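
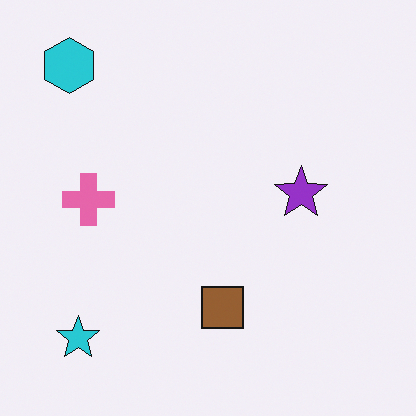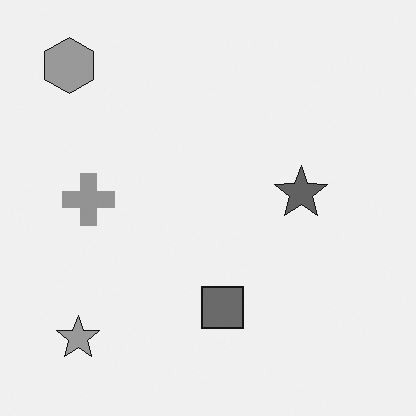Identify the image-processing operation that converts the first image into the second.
This is the original image converted to grayscale.

All color is removed — every shape is now a shade of grey.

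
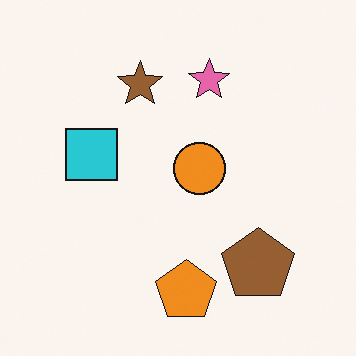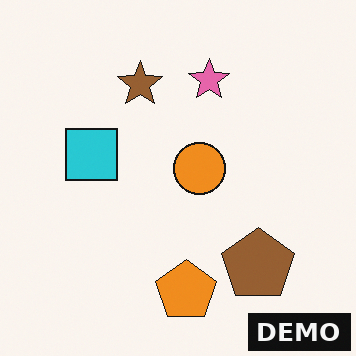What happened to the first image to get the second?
The transformation is: watermarked with the text "DEMO" in the lower-right corner.

A dark label reading "DEMO" appears in the lower-right corner.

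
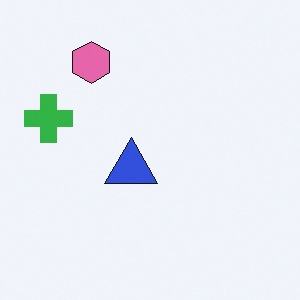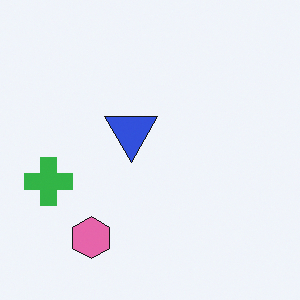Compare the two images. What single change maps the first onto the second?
Flipped vertically (top ↔ bottom).

The pink hexagon is in the top-left of the first image and the bottom-left of the second — shapes on opposite sides of the horizontal midline have swapped in a mirror flip.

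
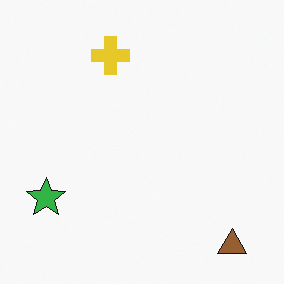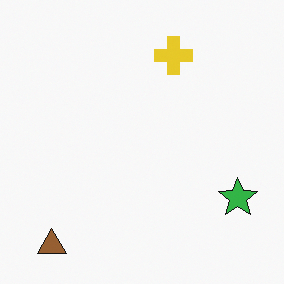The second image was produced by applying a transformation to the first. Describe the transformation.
It was flipped horizontally (left ↔ right).

The green star is in the bottom-left of the first image and the bottom-right of the second — shapes on opposite sides of the vertical midline have swapped in a mirror flip.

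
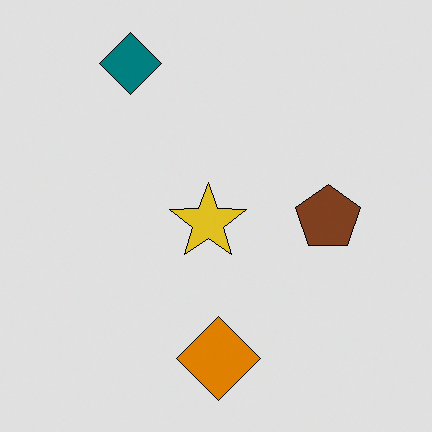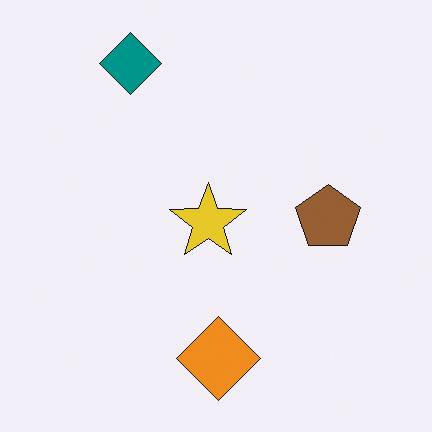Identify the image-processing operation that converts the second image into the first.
This is the original image posterized to a reduced palette.

Each flat color has snapped to a coarser quantized level — most visibly, the near-white background has dropped to a flat grey.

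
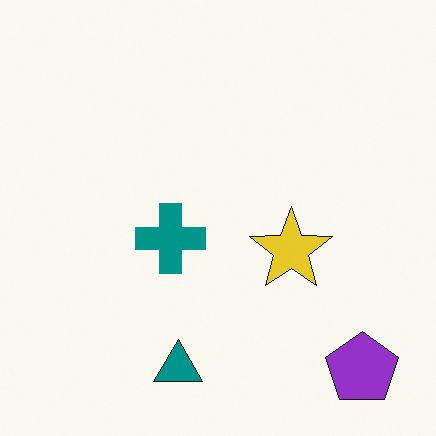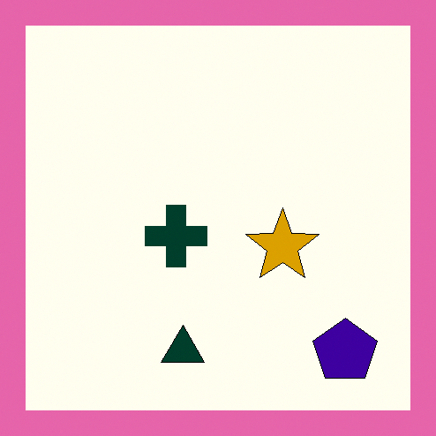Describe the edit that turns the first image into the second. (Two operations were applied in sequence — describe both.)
The second image is the first given much higher contrast, then framed with a pink border.

Tones are pushed away from mid-grey across the whole image — a global contrast change. A solid pink frame runs around the edge of the second image, with the content slightly shrunk inside it.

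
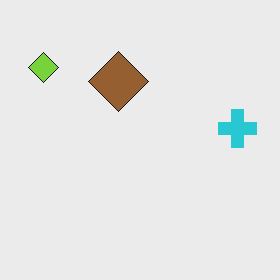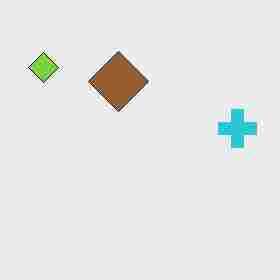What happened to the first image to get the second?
This is the original image heavily JPEG-compressed with obvious blocking artifacts.

Blocky 8×8 compression artifacts appear around shape edges and the flat background shows ringing — characteristic JPEG degradation.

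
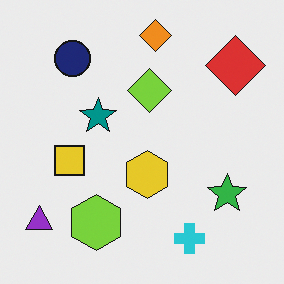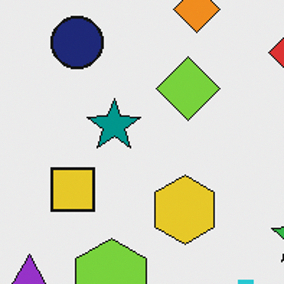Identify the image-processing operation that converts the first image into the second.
The image was cropped to a modestly smaller region and rescaled.

The visible shapes are larger and the field of view is narrower; shapes near the original edges may be partly or wholly outside the frame — a crop-and-rescale.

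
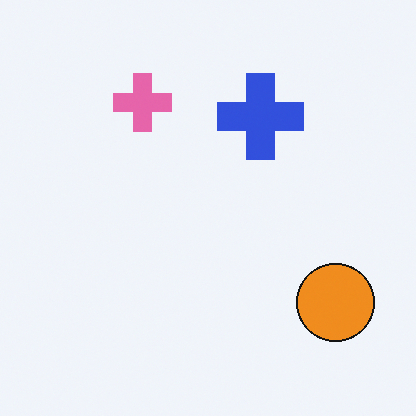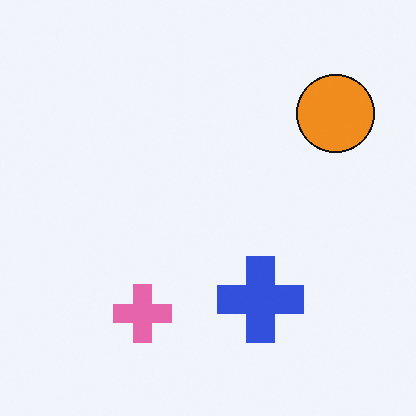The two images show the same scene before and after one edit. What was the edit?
The image was flipped vertically (top ↔ bottom).

The pink cross is in the top of the first image and the bottom of the second — shapes on opposite sides of the horizontal midline have swapped in a mirror flip.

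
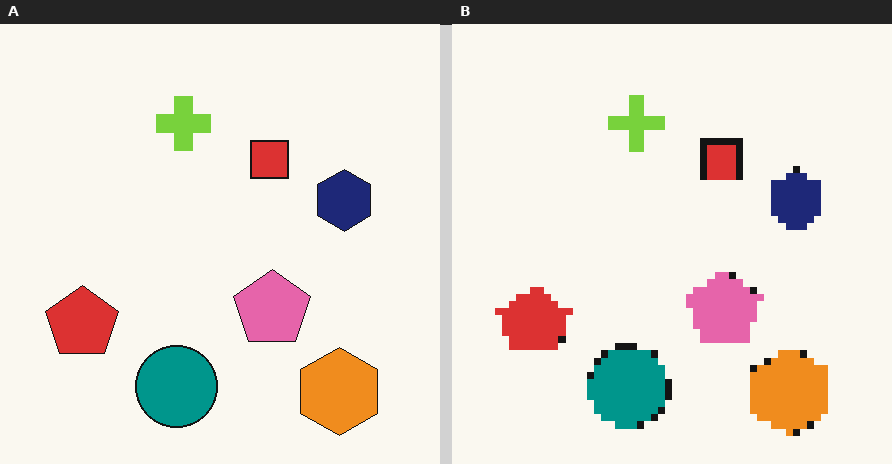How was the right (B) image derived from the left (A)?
The right (B) image is the left (A) pixelated into visible square blocks.

Shapes are reduced to large square blocks; fine edges and outlines are lost — a downscale-then-upscale (mosaic) effect.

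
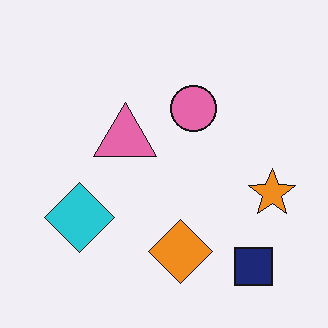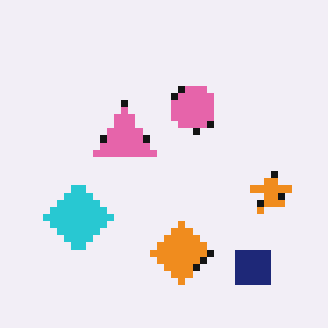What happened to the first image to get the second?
Moderately pixelated.

Shapes are reduced to large square blocks; fine edges and outlines are lost — a downscale-then-upscale (mosaic) effect.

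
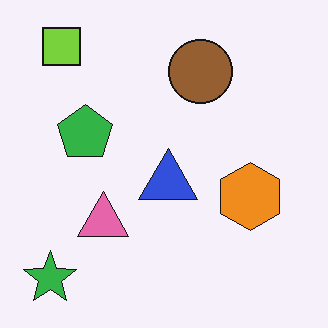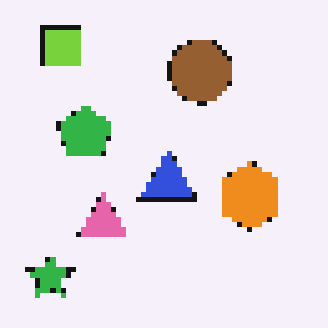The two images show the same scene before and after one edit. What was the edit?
This is the original image lightly pixelated (a mild mosaic effect).

Shapes are reduced to large square blocks; fine edges and outlines are lost — a downscale-then-upscale (mosaic) effect.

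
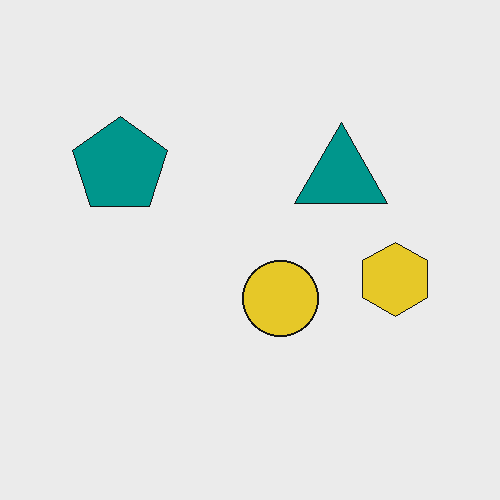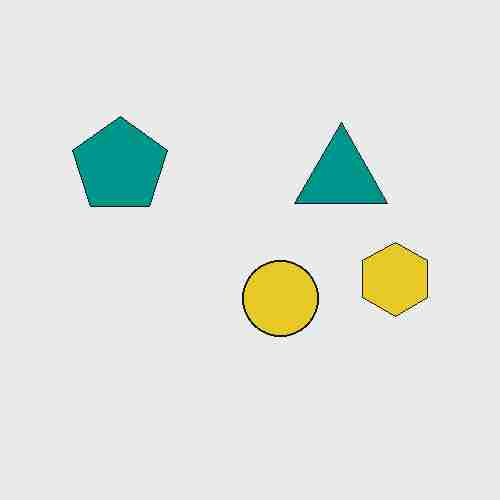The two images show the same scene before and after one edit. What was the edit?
Heavily JPEG-compressed with obvious blocking artifacts.

Blocky 8×8 compression artifacts appear around shape edges and the flat background shows ringing — characteristic JPEG degradation.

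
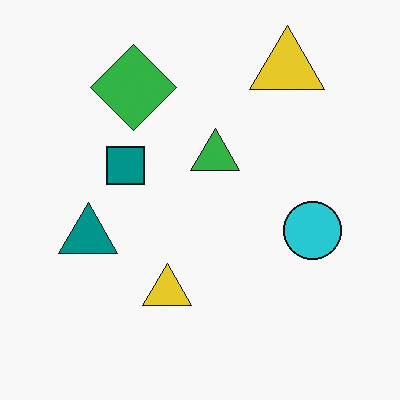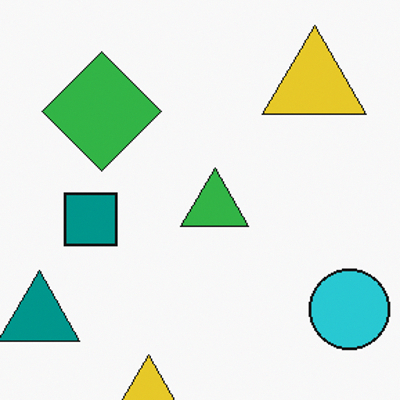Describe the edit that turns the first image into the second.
The transformation is: cropped slightly and scaled back up.

The visible shapes are larger and the field of view is narrower; shapes near the original edges may be partly or wholly outside the frame — a crop-and-rescale.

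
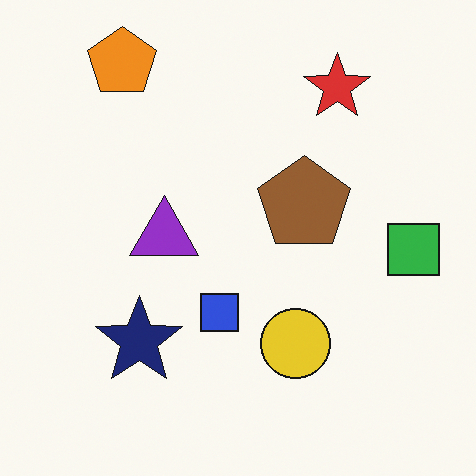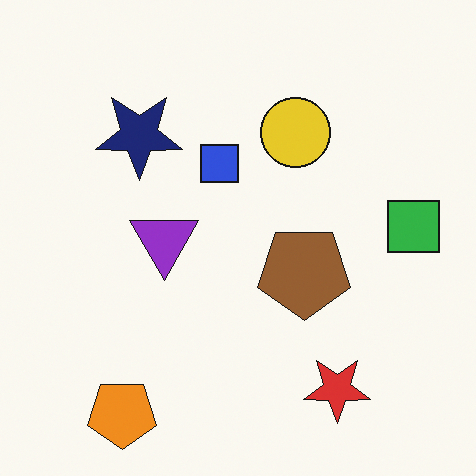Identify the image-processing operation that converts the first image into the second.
It was flipped vertically (top ↔ bottom).

The orange pentagon is in the top-left of the first image and the bottom-left of the second — shapes on opposite sides of the horizontal midline have swapped in a mirror flip.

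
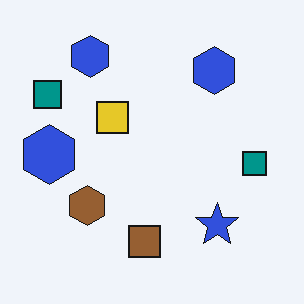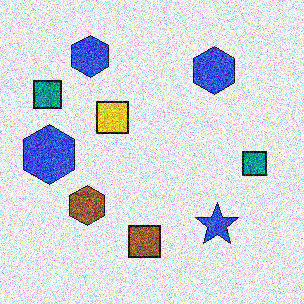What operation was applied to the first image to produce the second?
The image was degraded with a thick layer of grain.

Random speckle covers the whole image, including the flat background.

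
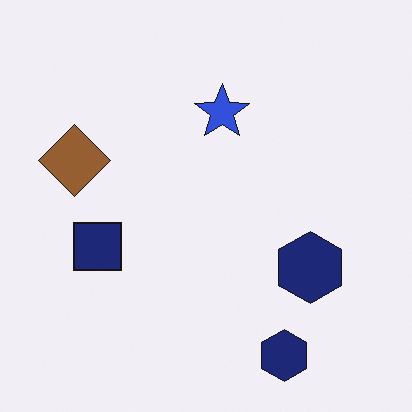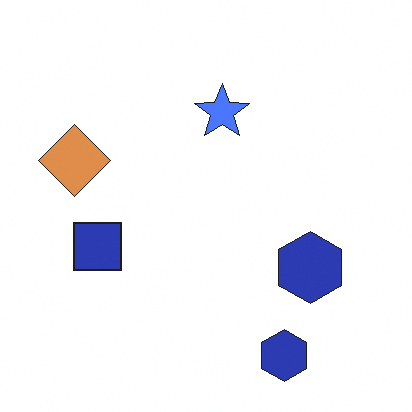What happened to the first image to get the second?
Substantially brightened.

Every pixel — background and shapes alike — is uniformly brightened.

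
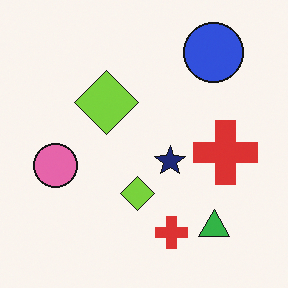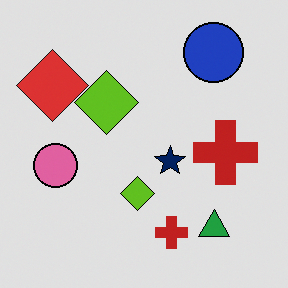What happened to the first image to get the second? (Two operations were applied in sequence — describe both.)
This is the original image posterized to a reduced palette, then overlaid with an additional red diamond.

Each flat color has snapped to a coarser quantized level — most visibly, the near-white background has dropped to a flat grey. A red diamond appears in the second image that is absent from the first.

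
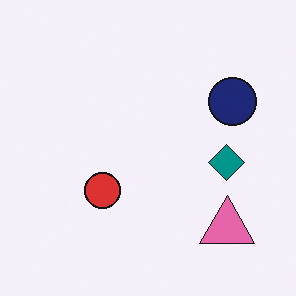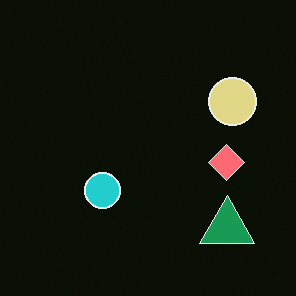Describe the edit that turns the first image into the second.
It was color-inverted (negative).

The light background has become dark and every shape's color is its complement — a photographic negative.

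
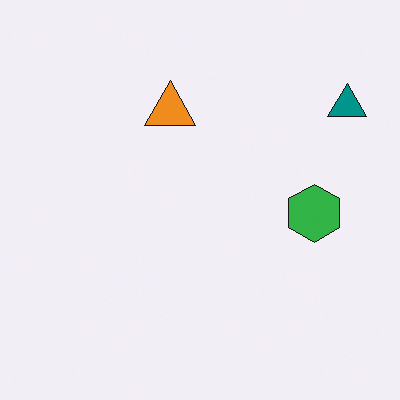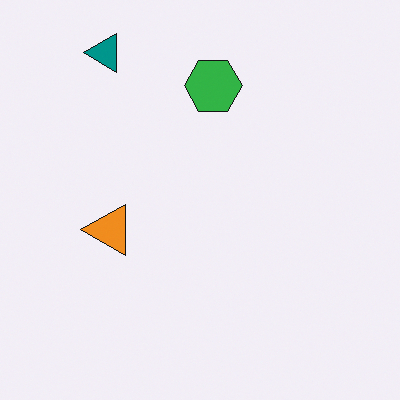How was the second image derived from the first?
The transformation is: rotated 90° counter-clockwise.

The teal triangle sits in the top-right of the first image and the top-left of the second — consistent with a whole-image 90° counter-clockwise rotation.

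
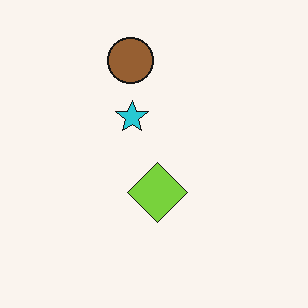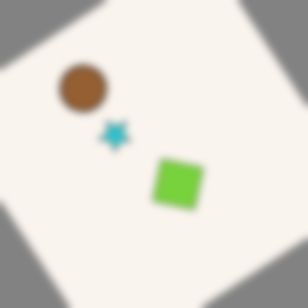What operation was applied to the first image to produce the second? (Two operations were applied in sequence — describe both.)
The image was rotated counter-clockwise by a large amount — several tens of degrees, then noticeably gaussian-blurred.

Every shape is tilted by the same angle and the image corners show triangular fill wedges — a whole-image rotation by a non-right angle. Shape edges and outlines are uniformly softened across the whole image.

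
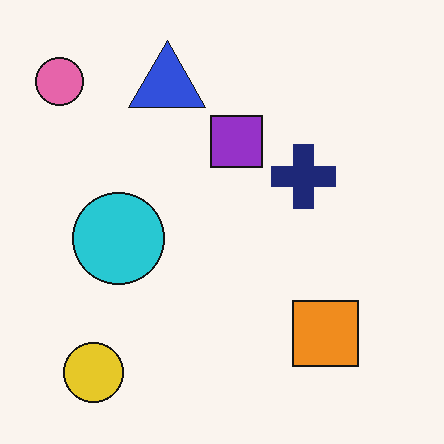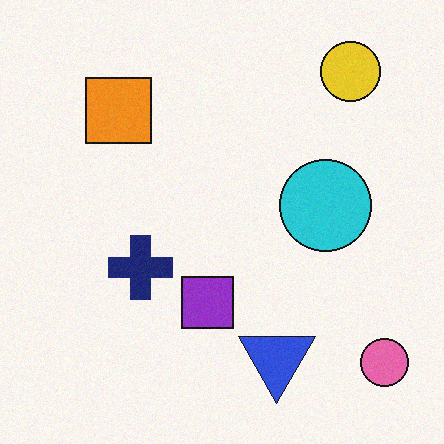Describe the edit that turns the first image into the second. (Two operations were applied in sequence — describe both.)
It was degraded with a light layer of grain, then rotated 180°.

Random speckle covers the whole image, including the flat background. The pink circle sits in the top-left of the first image and the bottom-right of the second — consistent with a whole-image 180° rotation.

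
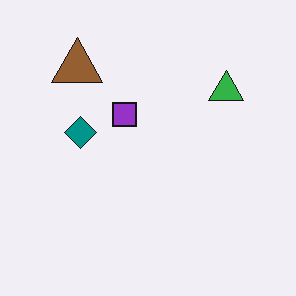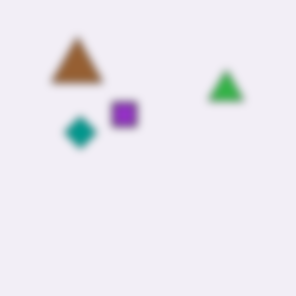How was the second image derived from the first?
The second image is the first noticeably gaussian-blurred.

Shape edges and outlines are uniformly softened across the whole image.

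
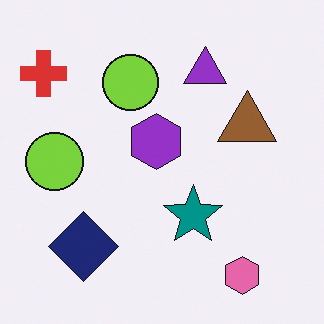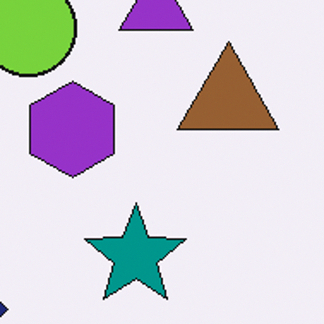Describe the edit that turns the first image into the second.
Cropped to a noticeably smaller region and rescaled.

The visible shapes are larger and the field of view is narrower; shapes near the original edges may be partly or wholly outside the frame — a crop-and-rescale.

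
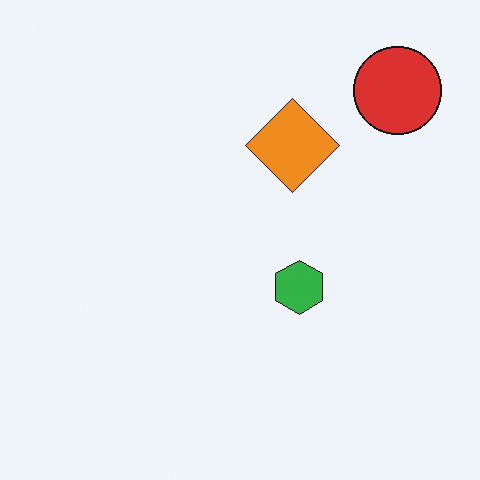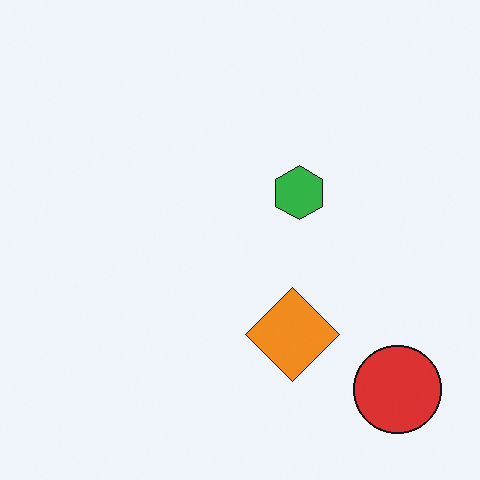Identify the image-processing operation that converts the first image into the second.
The image was flipped vertically (top ↔ bottom).

The red circle is in the top-right of the first image and the bottom-right of the second — shapes on opposite sides of the horizontal midline have swapped in a mirror flip.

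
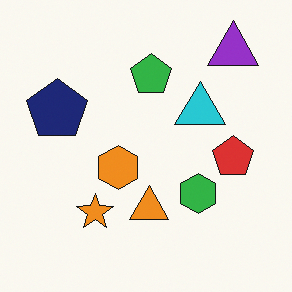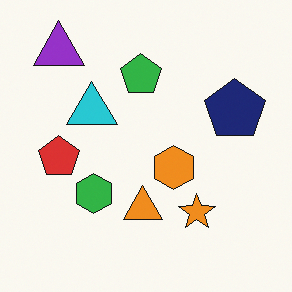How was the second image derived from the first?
The image was flipped horizontally (left ↔ right).

The navy pentagon is in the left of the first image and the right of the second — shapes on opposite sides of the vertical midline have swapped in a mirror flip.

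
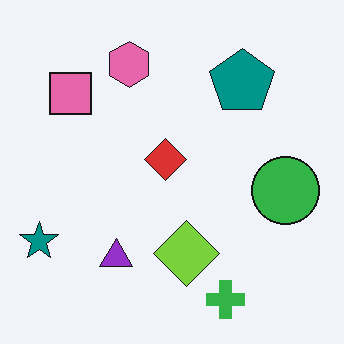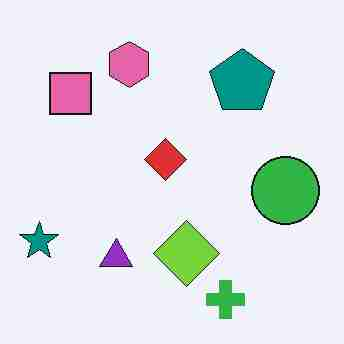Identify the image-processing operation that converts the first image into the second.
The second image is the first degraded with heavy JPEG compression.

Blocky 8×8 compression artifacts appear around shape edges and the flat background shows ringing — characteristic JPEG degradation.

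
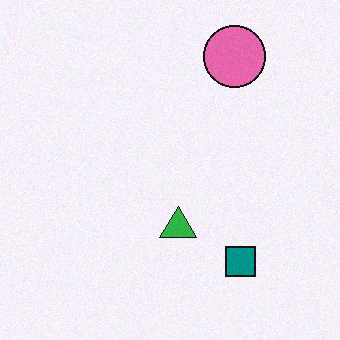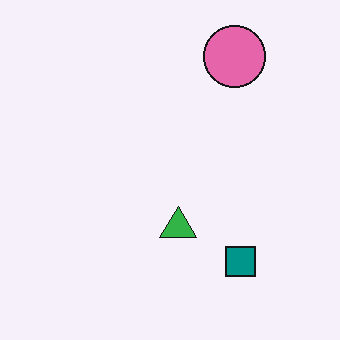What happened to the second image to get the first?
This is the original image degraded with a light layer of grain.

Random speckle covers the whole image, including the flat background.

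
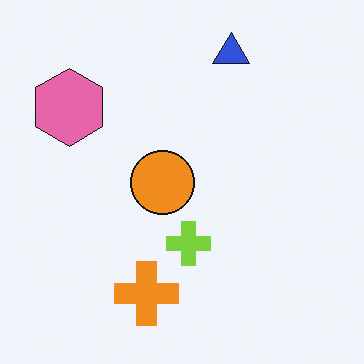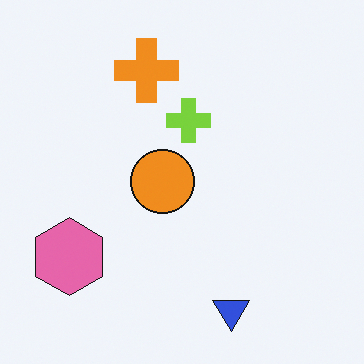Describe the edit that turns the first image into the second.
Flipped vertically (top ↔ bottom).

The blue triangle is in the top of the first image and the bottom of the second — shapes on opposite sides of the horizontal midline have swapped in a mirror flip.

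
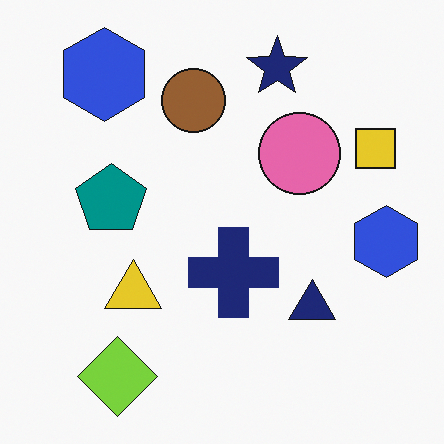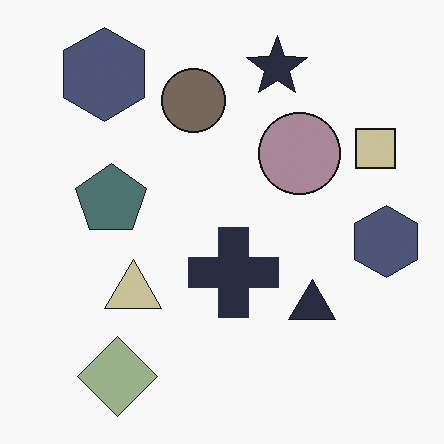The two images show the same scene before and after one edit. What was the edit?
Made much more muted (saturation change).

All colors are more muted and greyish — a global saturation change.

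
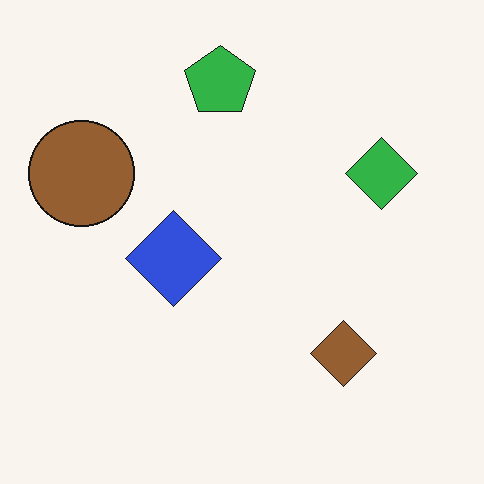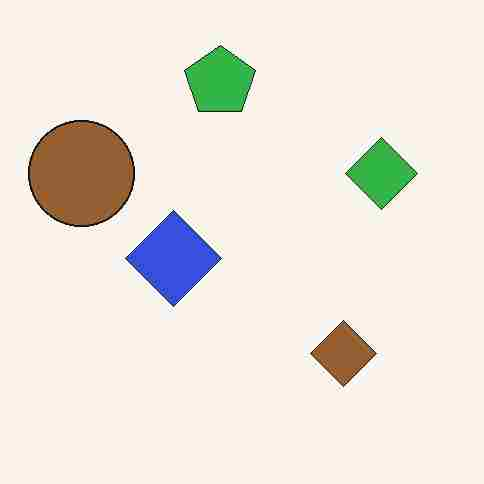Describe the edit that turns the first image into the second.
The transformation is: degraded with heavy JPEG compression.

Blocky 8×8 compression artifacts appear around shape edges and the flat background shows ringing — characteristic JPEG degradation.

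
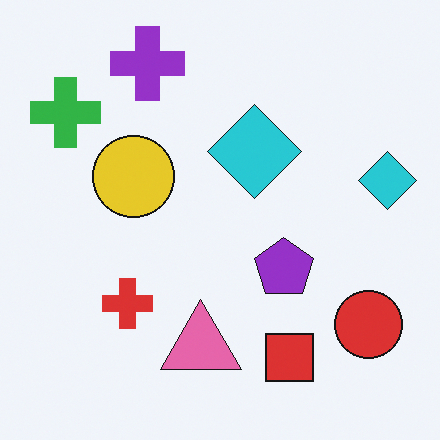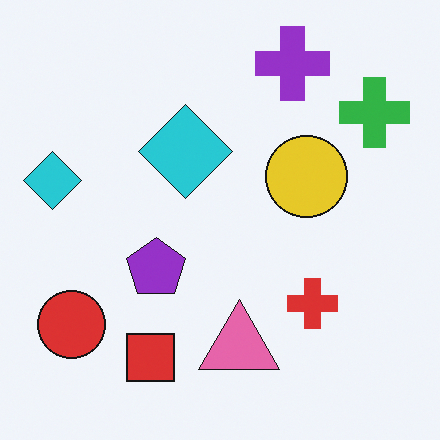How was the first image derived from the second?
The first image is the second flipped horizontally (left ↔ right).

The green cross is in the top-right of the second image and the top-left of the first — shapes on opposite sides of the vertical midline have swapped in a mirror flip.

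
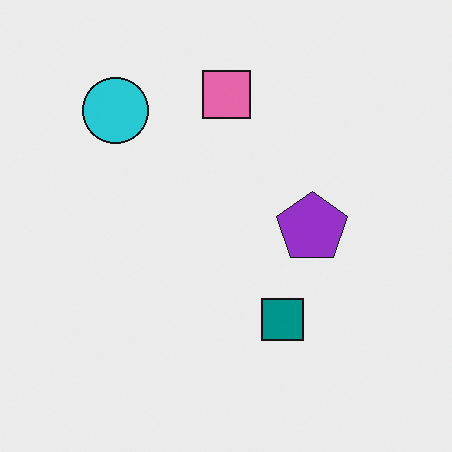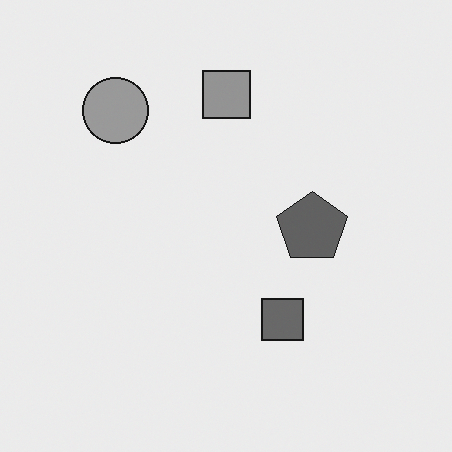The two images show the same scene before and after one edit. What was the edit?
It was converted to grayscale.

All color is removed — every shape is now a shade of grey.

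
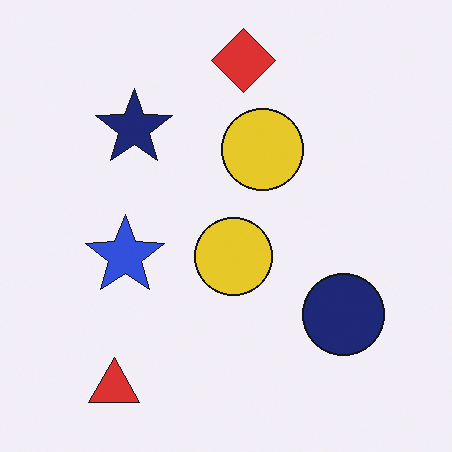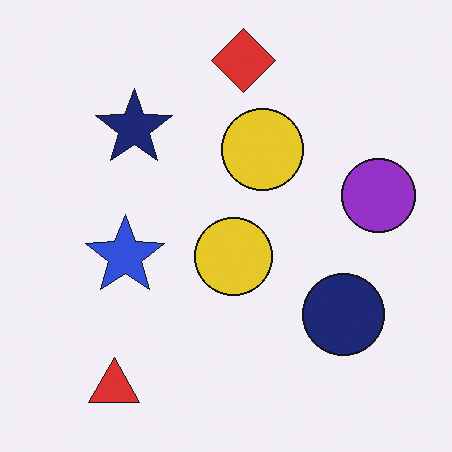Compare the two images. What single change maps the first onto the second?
Overlaid with an additional purple circle.

A purple circle appears in the second image that is absent from the first.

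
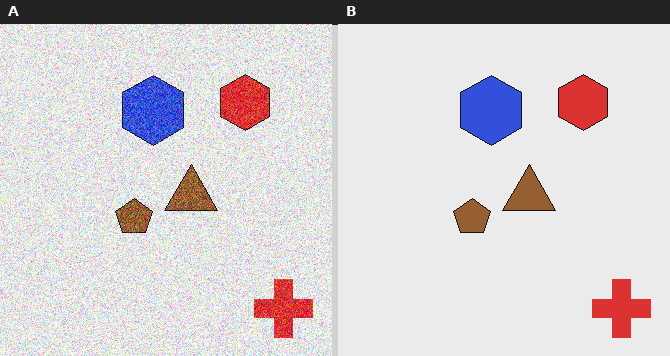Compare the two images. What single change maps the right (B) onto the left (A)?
This is the original image degraded with heavy additive noise.

Random speckle covers the whole image, including the flat background.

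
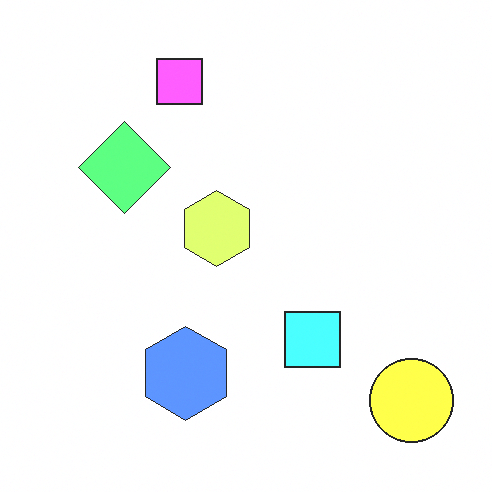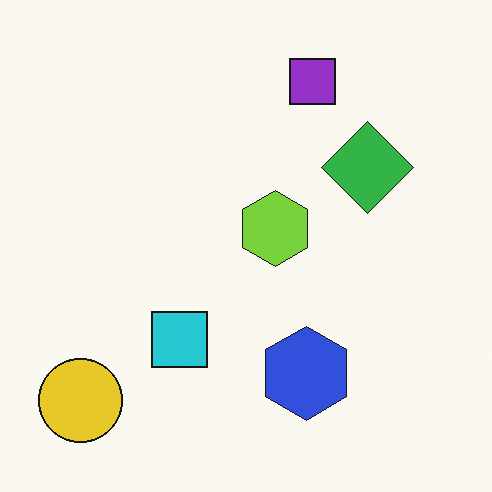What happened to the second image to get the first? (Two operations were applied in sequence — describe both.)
This is the original image flipped horizontally (left ↔ right), then noticeably brightened.

The yellow circle is in the bottom-left of the second image and the bottom-right of the first — shapes on opposite sides of the vertical midline have swapped in a mirror flip. Every pixel — background and shapes alike — is uniformly brightened.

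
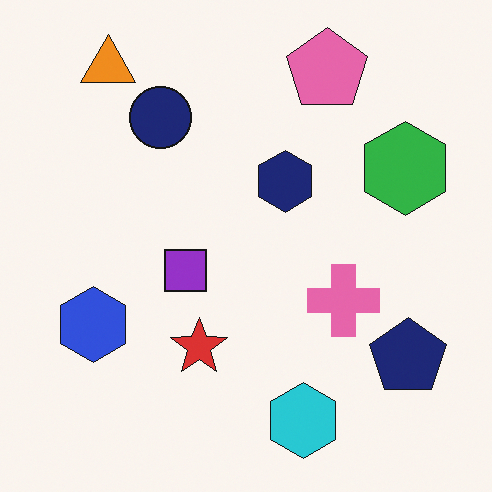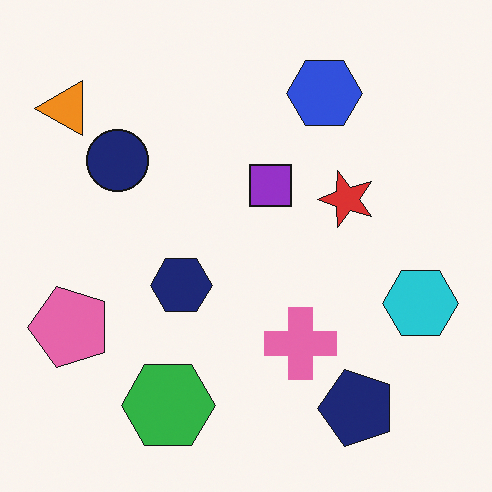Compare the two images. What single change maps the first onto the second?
The image was transposed (reflected across the top-left ↔ bottom-right diagonal).

Shapes have swapped their row and column positions — what was in the top-right is now in the bottom-left — a diagonal reflection.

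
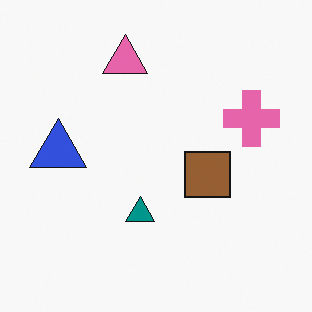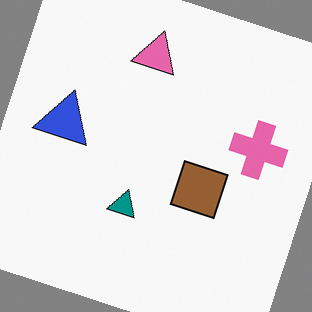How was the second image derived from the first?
The transformation is: rotated clockwise by a moderate amount.

Every shape is tilted by the same angle and the image corners show triangular fill wedges — a whole-image rotation by a non-right angle.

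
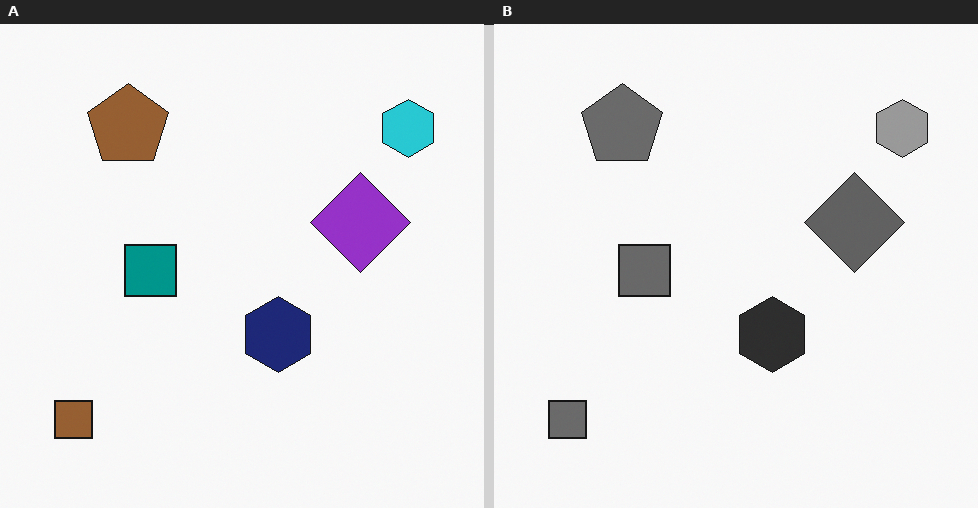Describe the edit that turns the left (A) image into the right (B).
The image was converted to grayscale.

All color is removed — every shape is now a shade of grey.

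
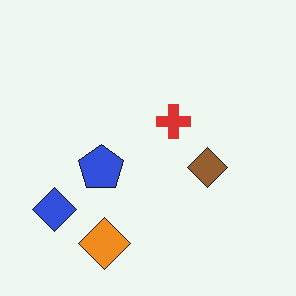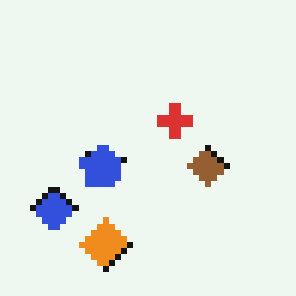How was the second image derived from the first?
Pixelated into visible square blocks.

Shapes are reduced to large square blocks; fine edges and outlines are lost — a downscale-then-upscale (mosaic) effect.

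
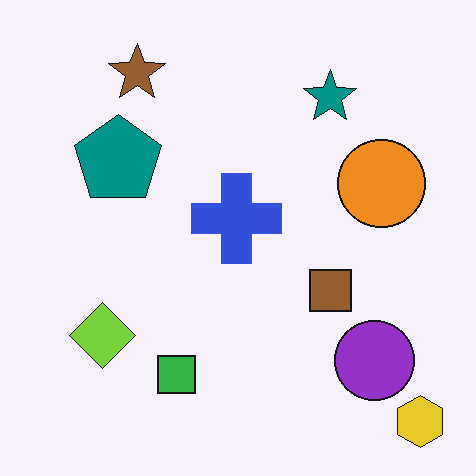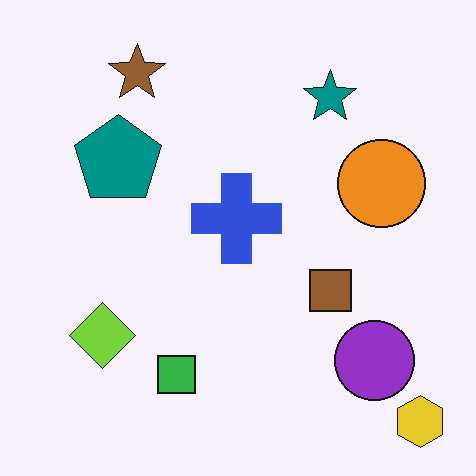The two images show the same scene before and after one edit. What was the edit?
The second image is the first JPEG-compressed with visible artifacts.

Blocky 8×8 compression artifacts appear around shape edges and the flat background shows ringing — characteristic JPEG degradation.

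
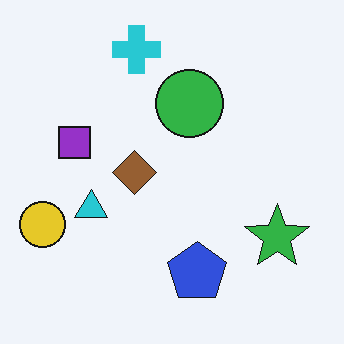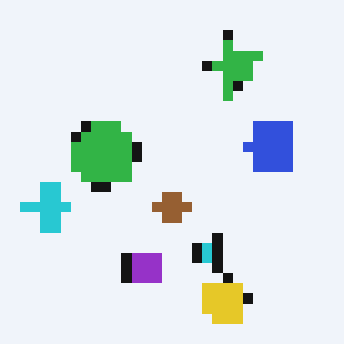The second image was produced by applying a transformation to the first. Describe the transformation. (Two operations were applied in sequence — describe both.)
Heavily pixelated into large blocks, then rotated 90° counter-clockwise.

Shapes are reduced to large square blocks; fine edges and outlines are lost — a downscale-then-upscale (mosaic) effect. The yellow circle sits in the left of the first image and the bottom of the second — consistent with a whole-image 90° counter-clockwise rotation.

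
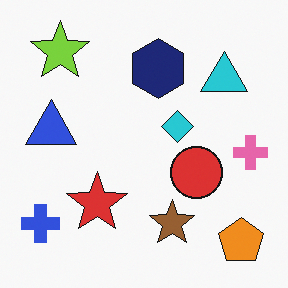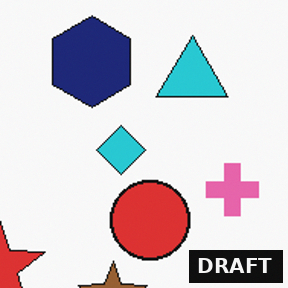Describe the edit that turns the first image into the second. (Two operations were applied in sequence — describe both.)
The image was cropped to a modestly smaller region and rescaled, then watermarked with the text "DRAFT" in the lower-right corner.

The visible shapes are larger and the field of view is narrower; shapes near the original edges may be partly or wholly outside the frame — a crop-and-rescale. A dark label reading "DRAFT" appears in the lower-right corner.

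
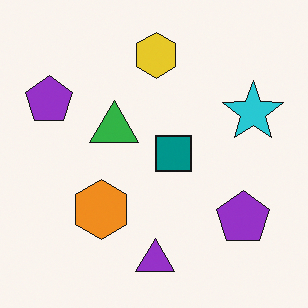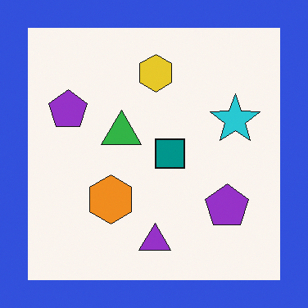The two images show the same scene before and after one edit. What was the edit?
This is the original image framed with a blue border.

A solid blue frame runs around the edge of the second image, with the content slightly shrunk inside it.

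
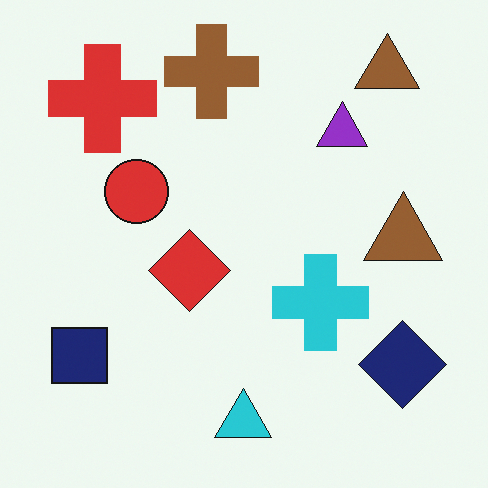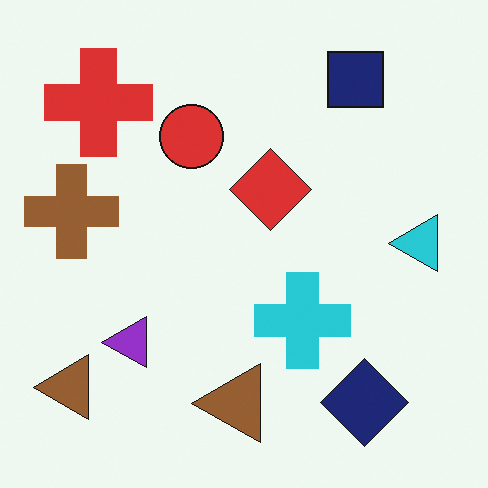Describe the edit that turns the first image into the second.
It was transposed (reflected across the top-left ↔ bottom-right diagonal).

Shapes have swapped their row and column positions — what was in the top-right is now in the bottom-left — a diagonal reflection.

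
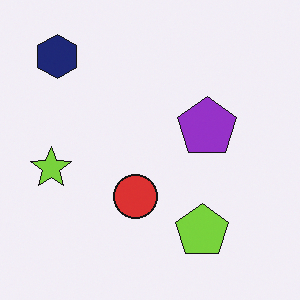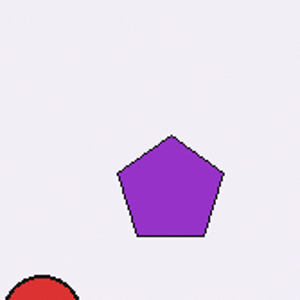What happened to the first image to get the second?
The transformation is: cropped to a noticeably smaller region and rescaled.

The visible shapes are larger and the field of view is narrower; shapes near the original edges may be partly or wholly outside the frame — a crop-and-rescale.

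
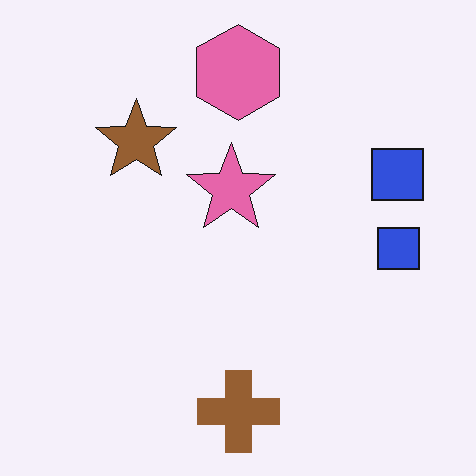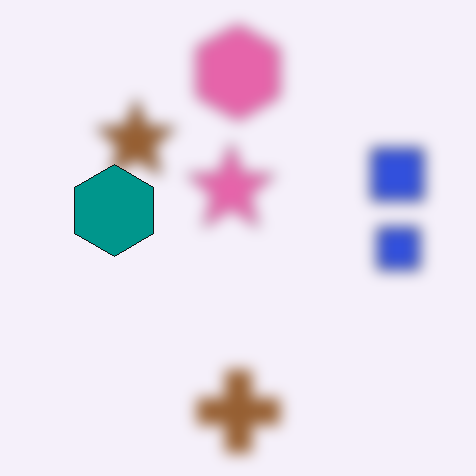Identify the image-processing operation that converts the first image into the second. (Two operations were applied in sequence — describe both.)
The transformation is: heavily blurred, then overlaid with an additional teal hexagon.

Shape edges and outlines are uniformly softened across the whole image. A teal hexagon appears in the second image that is absent from the first.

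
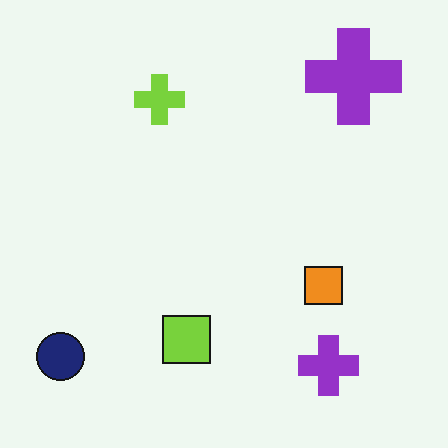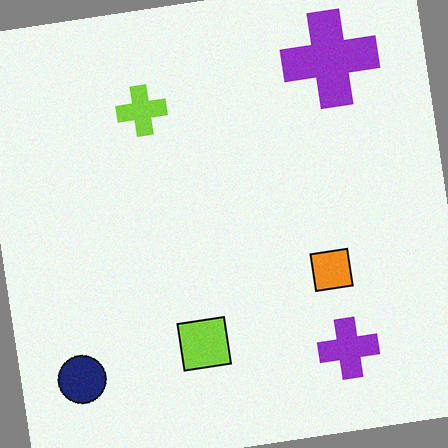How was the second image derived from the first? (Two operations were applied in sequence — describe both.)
It was degraded with light additive noise, then rotated counter-clockwise by a slight angle.

Random speckle covers the whole image, including the flat background. Every shape is tilted by the same angle and the image corners show triangular fill wedges — a whole-image rotation by a non-right angle.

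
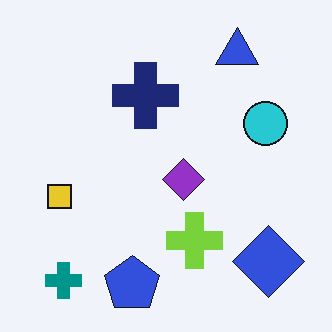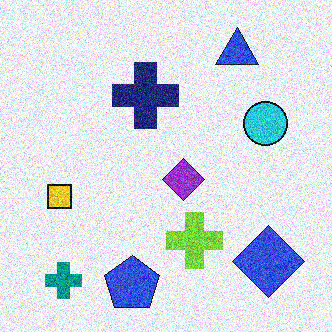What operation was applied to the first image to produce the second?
This is the original image degraded with strong gaussian noise.

Random speckle covers the whole image, including the flat background.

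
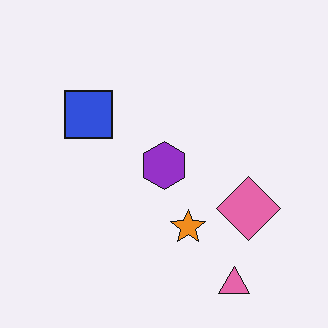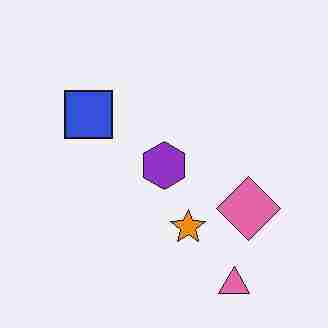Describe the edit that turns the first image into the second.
This is the original image heavily JPEG-compressed with obvious blocking artifacts.

Blocky 8×8 compression artifacts appear around shape edges and the flat background shows ringing — characteristic JPEG degradation.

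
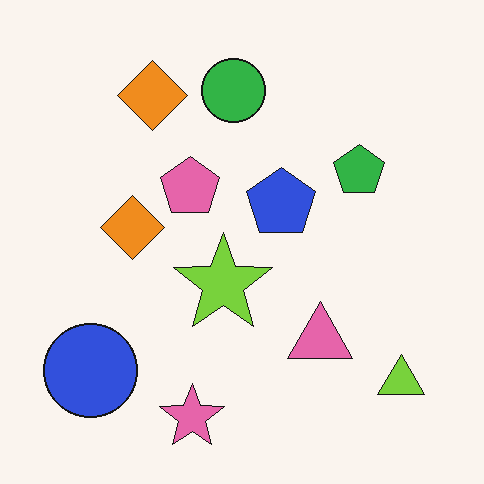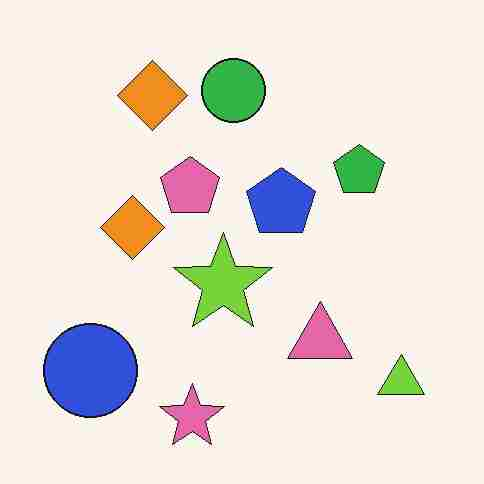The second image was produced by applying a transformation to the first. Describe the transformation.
The second image is the first heavily JPEG-compressed with obvious blocking artifacts.

Blocky 8×8 compression artifacts appear around shape edges and the flat background shows ringing — characteristic JPEG degradation.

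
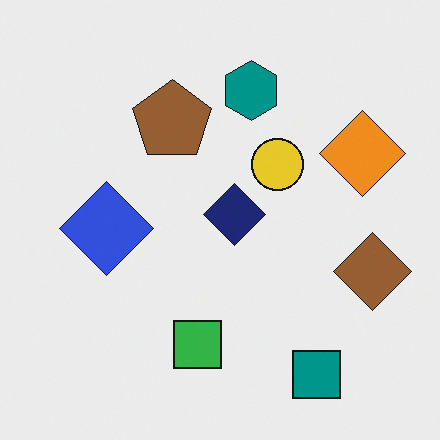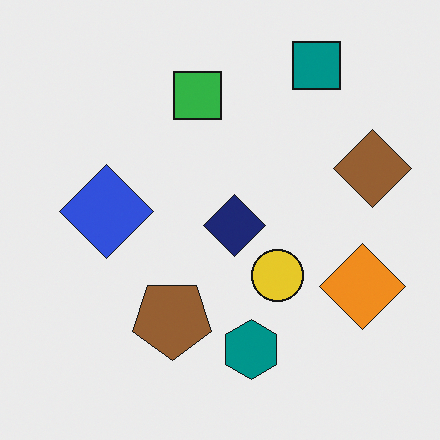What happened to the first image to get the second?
The transformation is: flipped vertically (top ↔ bottom).

The teal square is in the bottom-right of the first image and the top-right of the second — shapes on opposite sides of the horizontal midline have swapped in a mirror flip.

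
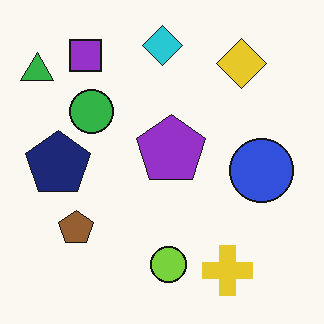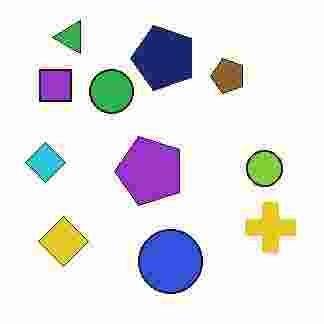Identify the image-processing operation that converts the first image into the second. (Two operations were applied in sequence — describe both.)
The transformation is: heavily JPEG-compressed with obvious blocking artifacts, then transposed (reflected across the top-left ↔ bottom-right diagonal).

Blocky 8×8 compression artifacts appear around shape edges and the flat background shows ringing — characteristic JPEG degradation. Shapes have swapped their row and column positions — what was in the top-right is now in the bottom-left — a diagonal reflection.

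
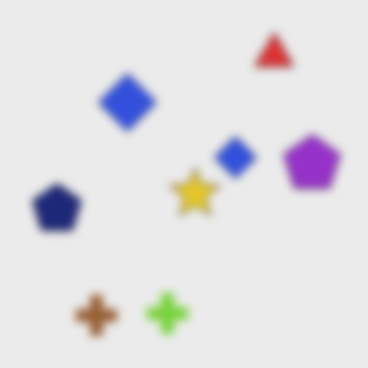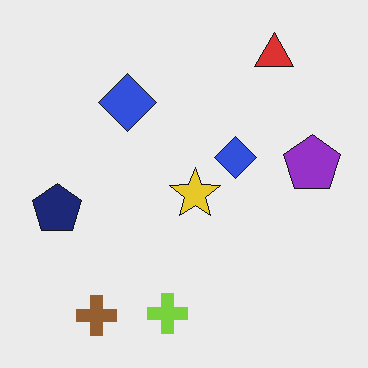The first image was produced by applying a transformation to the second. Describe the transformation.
The image was noticeably gaussian-blurred.

Shape edges and outlines are uniformly softened across the whole image.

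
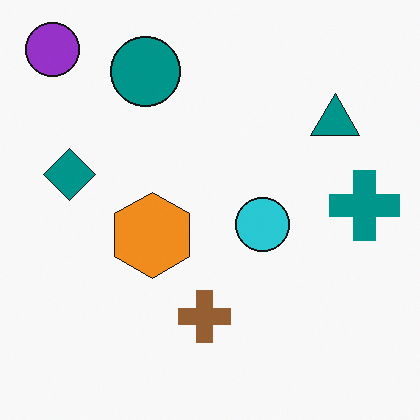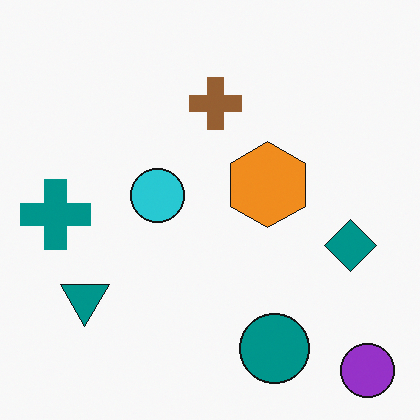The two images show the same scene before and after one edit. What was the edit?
The transformation is: rotated 180°.

The purple circle sits in the top-left of the first image and the bottom-right of the second — consistent with a whole-image 180° rotation.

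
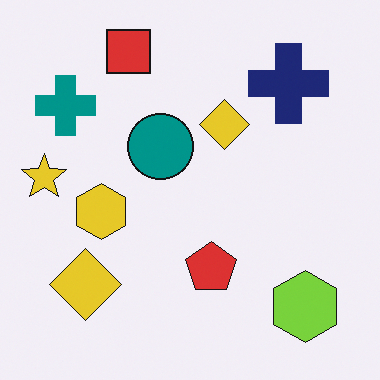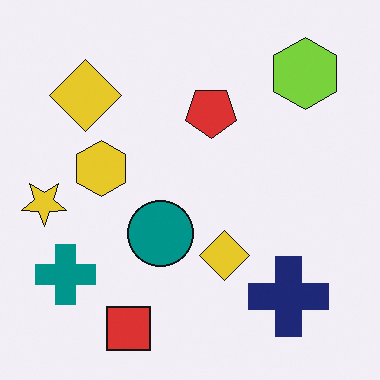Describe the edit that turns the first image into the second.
It was flipped vertically (top ↔ bottom).

The red square is in the top of the first image and the bottom of the second — shapes on opposite sides of the horizontal midline have swapped in a mirror flip.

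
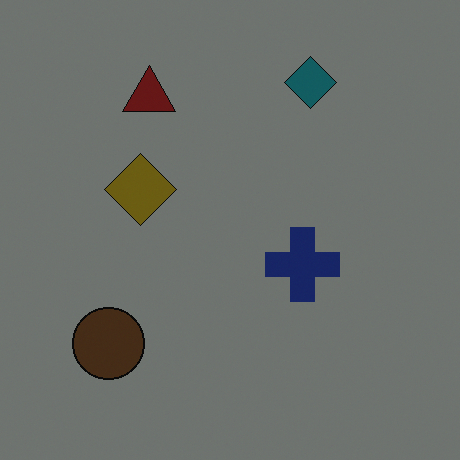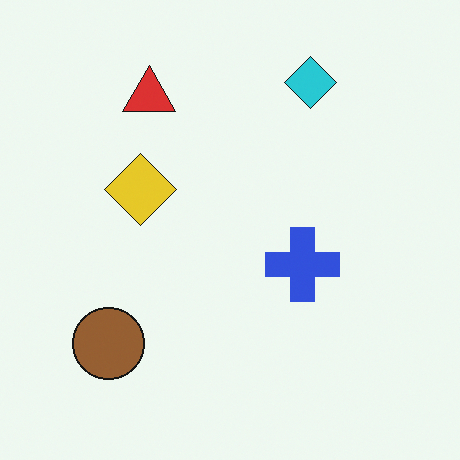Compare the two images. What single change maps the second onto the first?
This is the original image noticeably darkened.

Every pixel — background and shapes alike — is uniformly darkened.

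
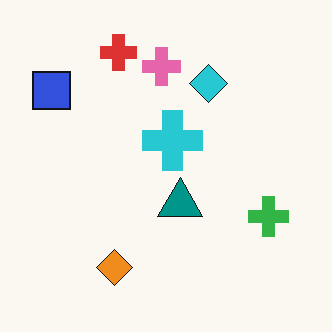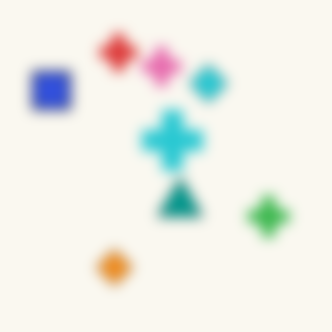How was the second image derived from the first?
It was strongly gaussian-blurred.

Shape edges and outlines are uniformly softened across the whole image.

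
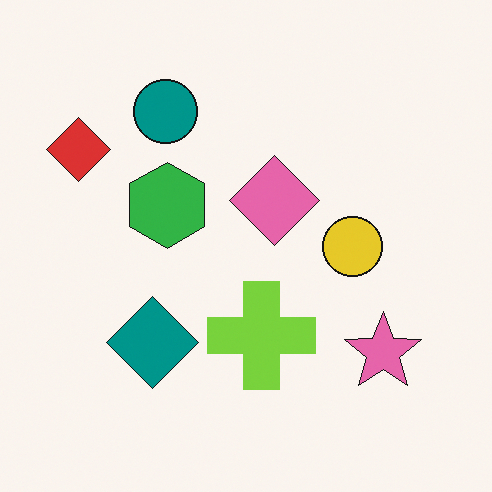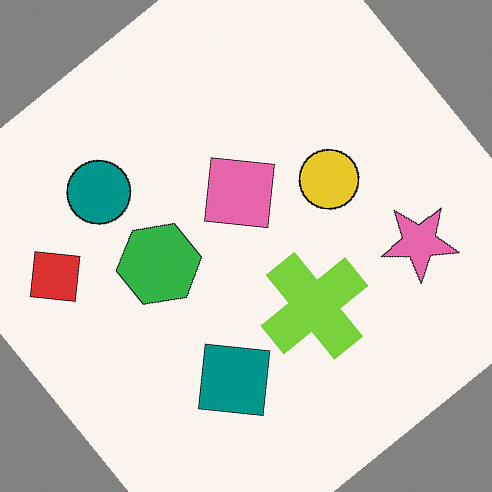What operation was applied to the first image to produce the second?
It was rotated counter-clockwise by a large amount — several tens of degrees.

Every shape is tilted by the same angle and the image corners show triangular fill wedges — a whole-image rotation by a non-right angle.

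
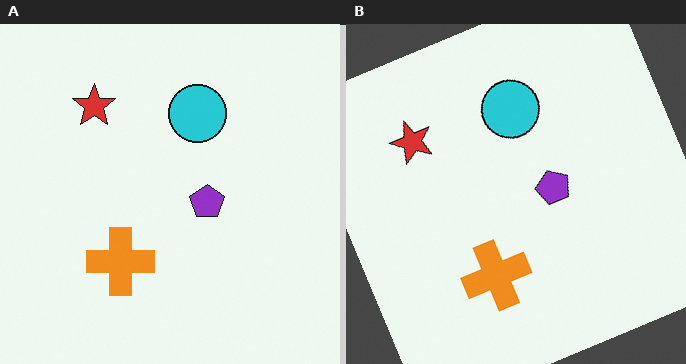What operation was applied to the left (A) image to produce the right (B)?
The right (B) image is the left (A) rotated counter-clockwise by a clearly visible amount.

Every shape is tilted by the same angle and the image corners show triangular fill wedges — a whole-image rotation by a non-right angle.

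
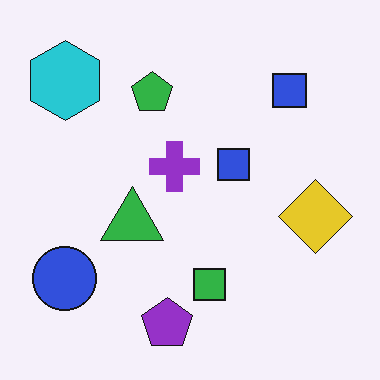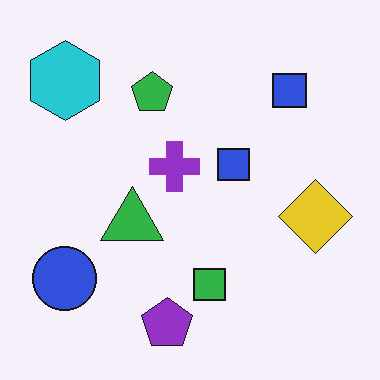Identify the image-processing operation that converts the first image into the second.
The transformation is: given moderate JPEG compression.

Blocky 8×8 compression artifacts appear around shape edges and the flat background shows ringing — characteristic JPEG degradation.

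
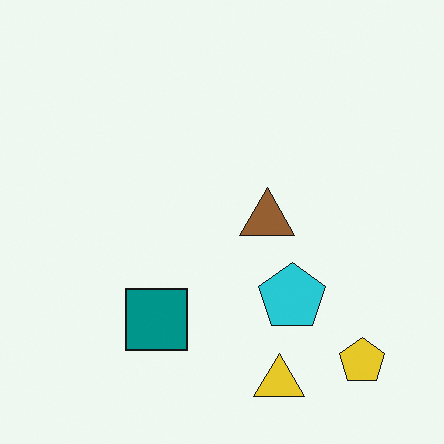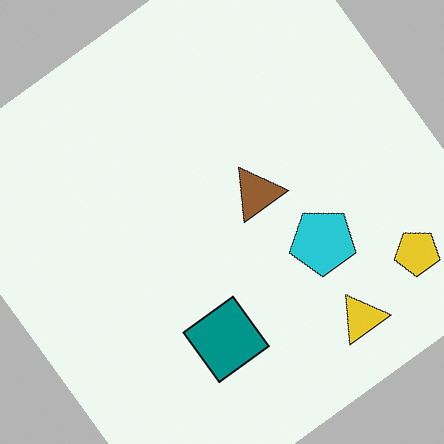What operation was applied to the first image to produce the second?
It was rotated counter-clockwise by a large amount — several tens of degrees.

Every shape is tilted by the same angle and the image corners show triangular fill wedges — a whole-image rotation by a non-right angle.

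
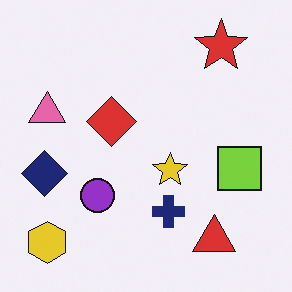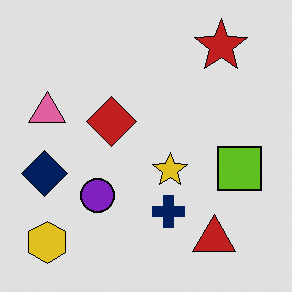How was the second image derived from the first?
This is the original image posterized to a reduced palette.

Each flat color has snapped to a coarser quantized level — most visibly, the near-white background has dropped to a flat grey.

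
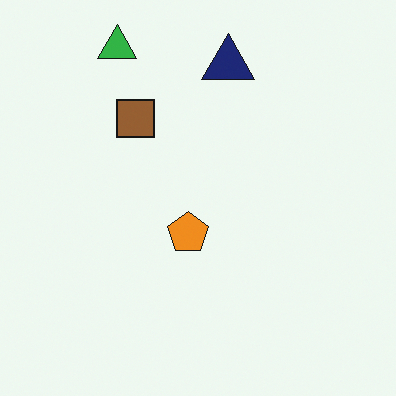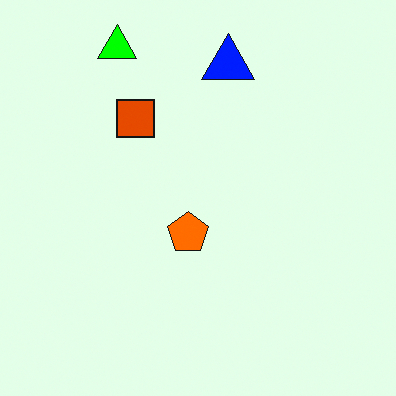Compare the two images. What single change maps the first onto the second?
This is the original image made much more vivid (saturation change).

All colors are more vivid — a global saturation change.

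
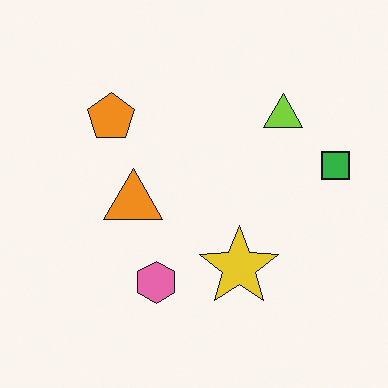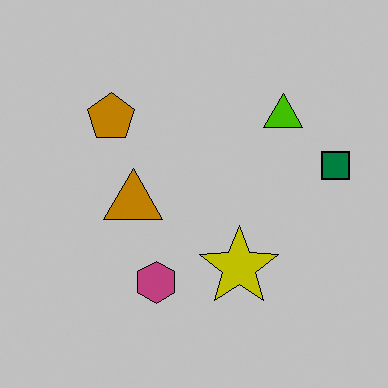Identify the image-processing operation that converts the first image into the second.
This is the original image heavily posterized to just a handful of flat colors.

Each flat color has snapped to a coarser quantized level — most visibly, the near-white background has dropped to a flat grey.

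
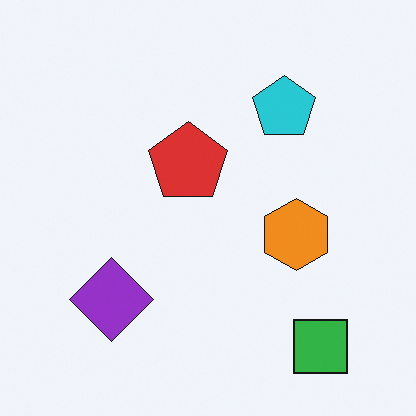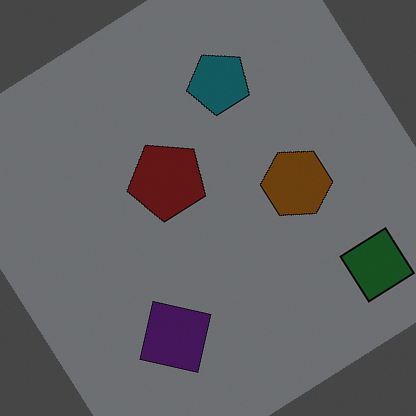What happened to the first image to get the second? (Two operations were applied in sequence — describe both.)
The image was noticeably darkened, then rotated counter-clockwise by a large amount — several tens of degrees.

Every pixel — background and shapes alike — is uniformly darkened. Every shape is tilted by the same angle and the image corners show triangular fill wedges — a whole-image rotation by a non-right angle.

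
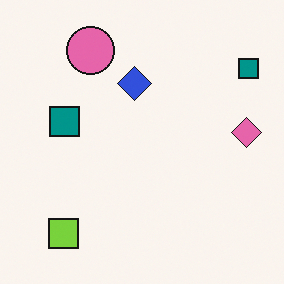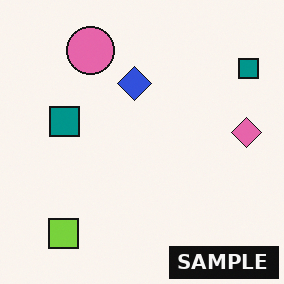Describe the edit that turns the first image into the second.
It was watermarked with the text "SAMPLE" in the lower-right corner.

A dark label reading "SAMPLE" appears in the lower-right corner.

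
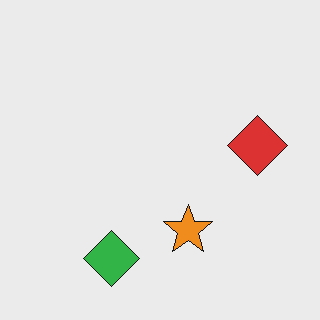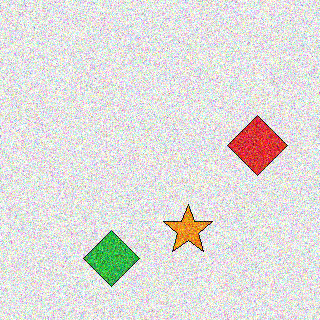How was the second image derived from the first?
The image was degraded with strong gaussian noise.

Random speckle covers the whole image, including the flat background.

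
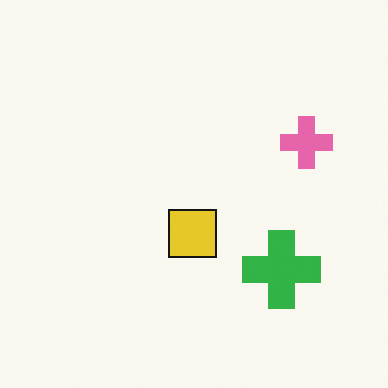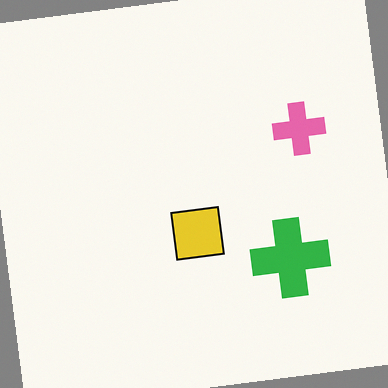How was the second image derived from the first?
The transformation is: rotated counter-clockwise by a slight angle.

Every shape is tilted by the same angle and the image corners show triangular fill wedges — a whole-image rotation by a non-right angle.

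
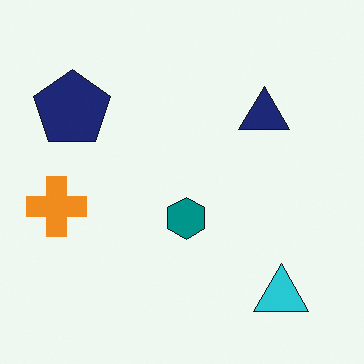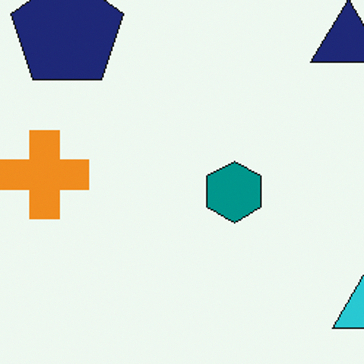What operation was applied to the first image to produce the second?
The image was cropped to a modestly smaller region and rescaled.

The visible shapes are larger and the field of view is narrower; shapes near the original edges may be partly or wholly outside the frame — a crop-and-rescale.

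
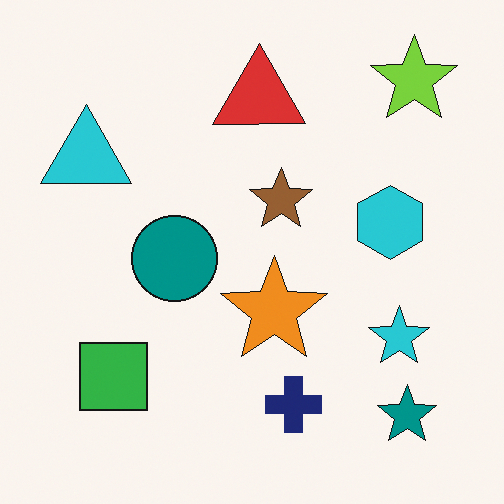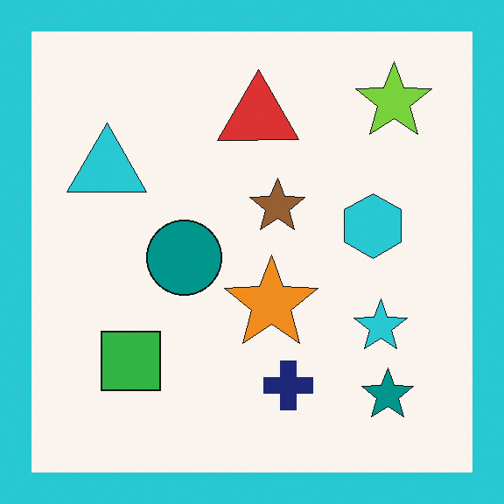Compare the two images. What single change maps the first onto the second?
This is the original image framed with a cyan border.

A solid cyan frame runs around the edge of the second image, with the content slightly shrunk inside it.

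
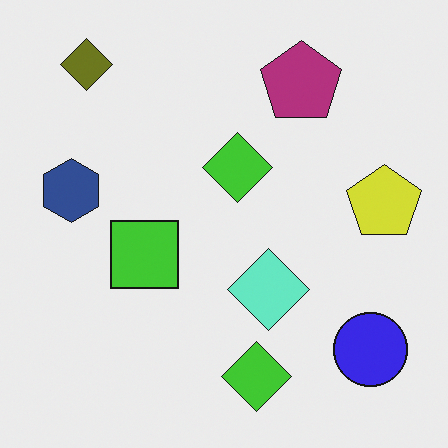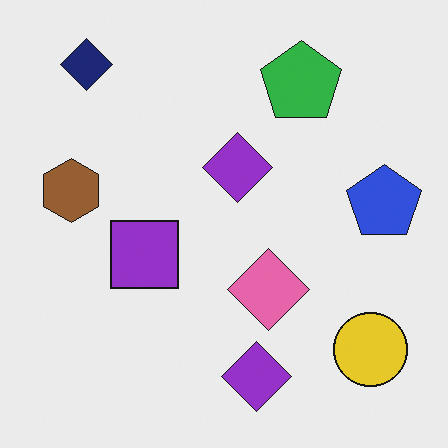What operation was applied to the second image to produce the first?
This is the original image hue-shifted by a large amount.

Every shape's color has rotated by the same amount around the hue wheel — a uniform hue shift.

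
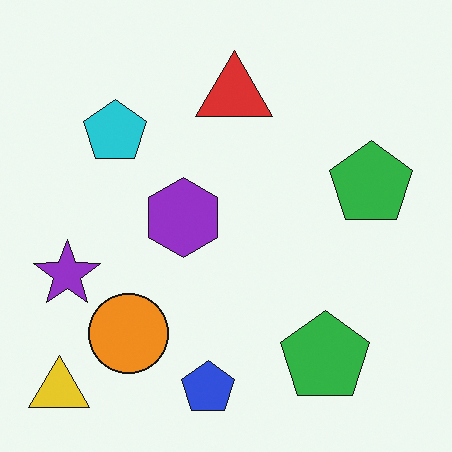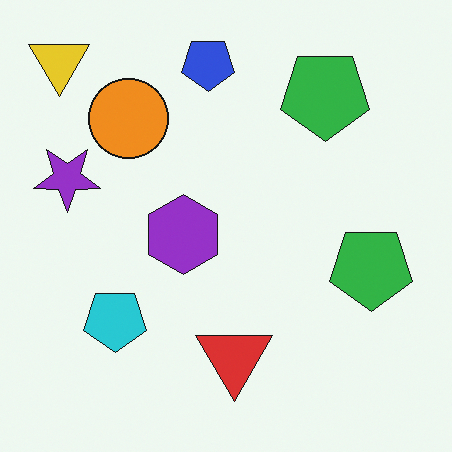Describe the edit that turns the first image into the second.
It was flipped vertically (top ↔ bottom).

The yellow triangle is in the bottom-left of the first image and the top-left of the second — shapes on opposite sides of the horizontal midline have swapped in a mirror flip.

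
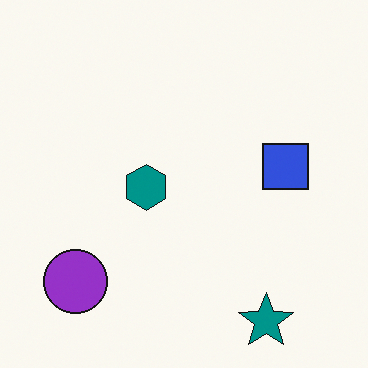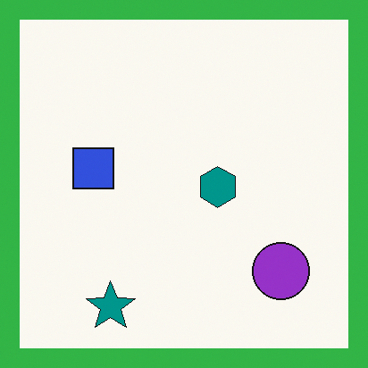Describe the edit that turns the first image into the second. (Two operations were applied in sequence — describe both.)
It was flipped horizontally (left ↔ right), then framed with a green border.

The purple circle is in the bottom-left of the first image and the bottom-right of the second — shapes on opposite sides of the vertical midline have swapped in a mirror flip. A solid green frame runs around the edge of the second image, with the content slightly shrunk inside it.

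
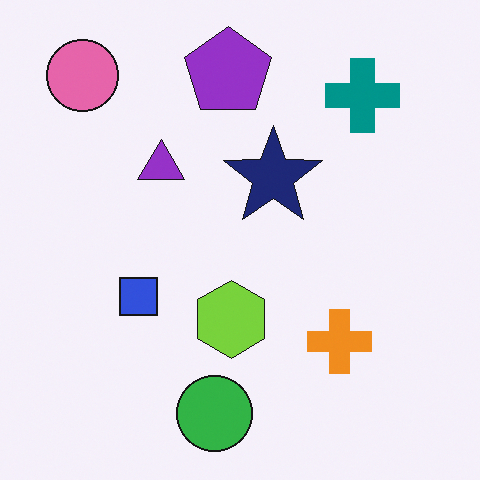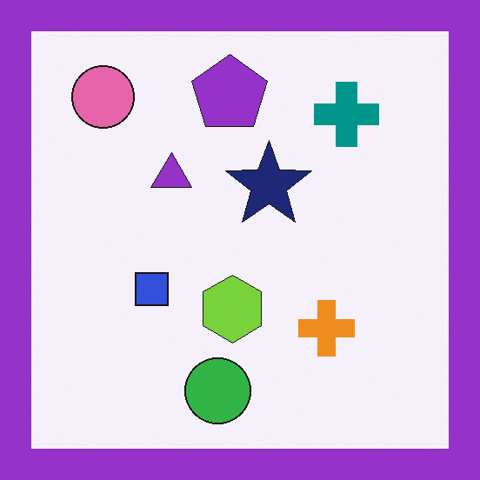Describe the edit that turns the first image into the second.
The image was framed with a purple border.

A solid purple frame runs around the edge of the second image, with the content slightly shrunk inside it.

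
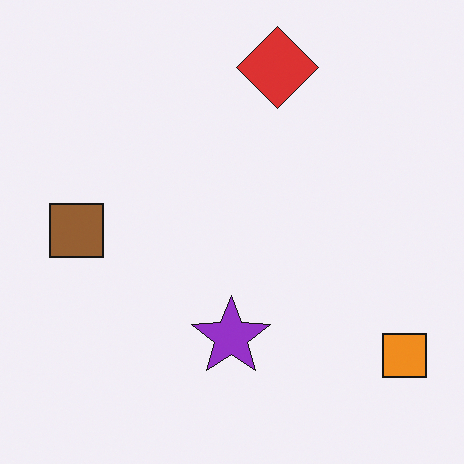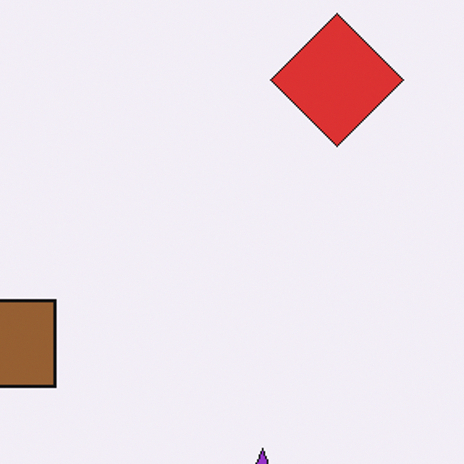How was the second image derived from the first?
It was cropped to a noticeably smaller region and rescaled.

The visible shapes are larger and the field of view is narrower; shapes near the original edges may be partly or wholly outside the frame — a crop-and-rescale.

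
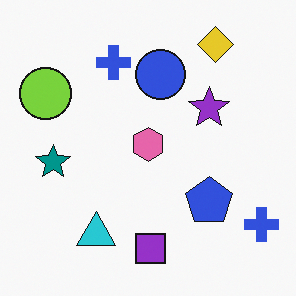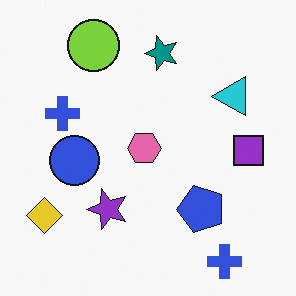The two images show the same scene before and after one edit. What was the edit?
The image was transposed (reflected across the top-left ↔ bottom-right diagonal).

Shapes have swapped their row and column positions — what was in the top-right is now in the bottom-left — a diagonal reflection.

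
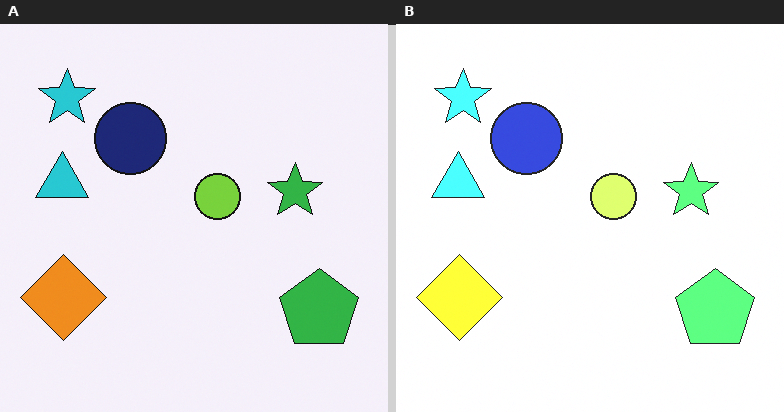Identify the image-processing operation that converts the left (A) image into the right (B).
This is the original image noticeably brightened.

Every pixel — background and shapes alike — is uniformly brightened.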